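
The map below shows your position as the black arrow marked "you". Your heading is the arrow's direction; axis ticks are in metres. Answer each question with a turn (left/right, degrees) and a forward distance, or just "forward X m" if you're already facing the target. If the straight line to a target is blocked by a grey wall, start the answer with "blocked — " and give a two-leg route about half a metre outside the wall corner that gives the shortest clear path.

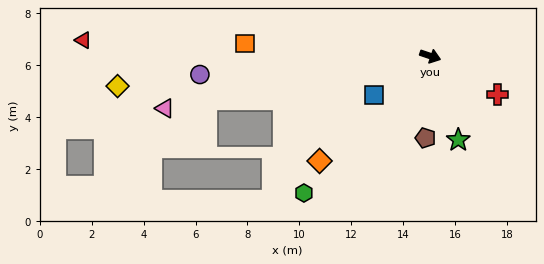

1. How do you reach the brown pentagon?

turn right 75°, forward 3.2 m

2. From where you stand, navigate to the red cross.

turn right 11°, forward 3.0 m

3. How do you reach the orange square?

turn right 165°, forward 7.2 m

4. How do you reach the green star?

turn right 53°, forward 3.4 m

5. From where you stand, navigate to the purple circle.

turn right 157°, forward 8.9 m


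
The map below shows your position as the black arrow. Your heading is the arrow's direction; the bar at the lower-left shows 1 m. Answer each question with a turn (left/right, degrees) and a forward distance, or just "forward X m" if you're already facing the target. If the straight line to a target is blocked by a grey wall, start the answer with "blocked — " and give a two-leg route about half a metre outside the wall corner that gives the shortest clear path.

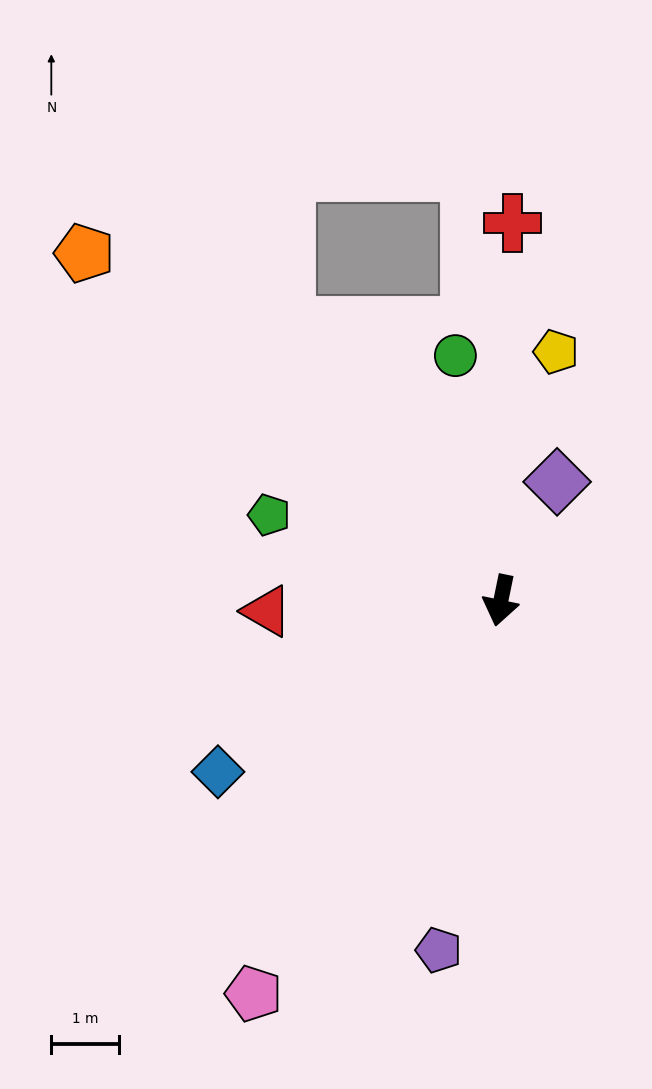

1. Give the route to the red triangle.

turn right 76°, forward 3.5 m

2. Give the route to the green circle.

turn right 158°, forward 3.7 m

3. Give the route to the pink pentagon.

turn right 21°, forward 6.9 m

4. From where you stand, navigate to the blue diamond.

turn right 47°, forward 4.9 m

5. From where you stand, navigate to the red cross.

turn right 170°, forward 5.6 m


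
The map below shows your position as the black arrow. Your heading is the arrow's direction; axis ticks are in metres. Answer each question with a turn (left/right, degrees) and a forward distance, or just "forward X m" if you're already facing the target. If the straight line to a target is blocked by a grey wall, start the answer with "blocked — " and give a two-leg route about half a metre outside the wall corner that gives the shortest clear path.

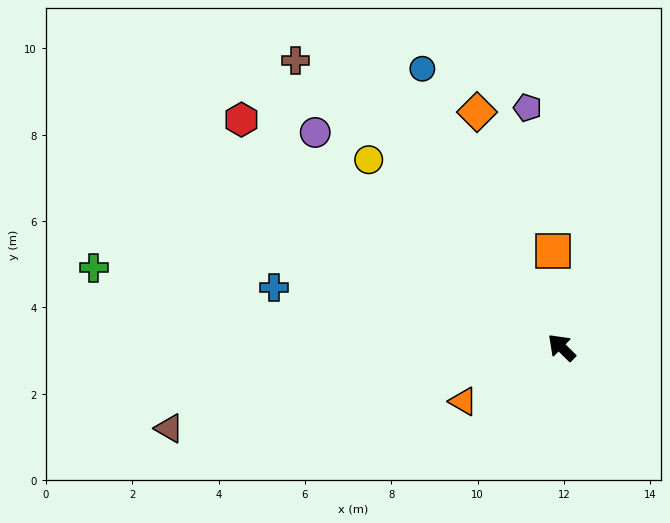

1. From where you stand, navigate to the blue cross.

turn left 33°, forward 6.8 m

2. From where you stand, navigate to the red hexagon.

turn left 9°, forward 9.1 m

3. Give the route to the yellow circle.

forward 6.2 m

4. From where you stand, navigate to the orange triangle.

turn left 73°, forward 2.6 m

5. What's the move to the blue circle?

turn right 19°, forward 7.2 m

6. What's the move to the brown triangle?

turn left 56°, forward 9.3 m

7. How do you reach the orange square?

turn right 41°, forward 2.2 m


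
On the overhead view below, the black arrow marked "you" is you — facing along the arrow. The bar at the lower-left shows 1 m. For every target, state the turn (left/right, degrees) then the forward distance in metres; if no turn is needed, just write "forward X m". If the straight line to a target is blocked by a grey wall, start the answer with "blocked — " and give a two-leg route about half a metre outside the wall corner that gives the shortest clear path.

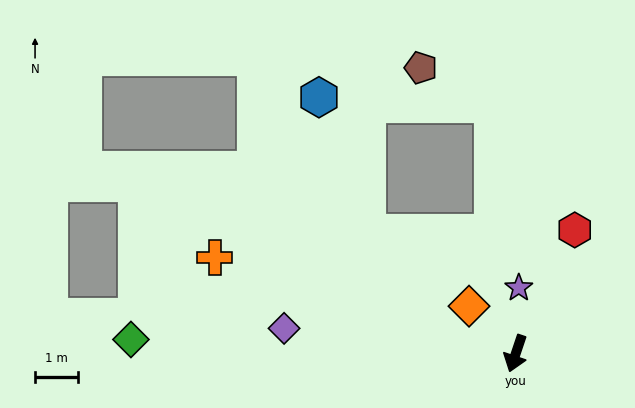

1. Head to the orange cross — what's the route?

turn right 89°, forward 7.4 m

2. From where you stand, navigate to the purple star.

turn right 164°, forward 1.5 m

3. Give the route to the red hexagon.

turn left 173°, forward 3.2 m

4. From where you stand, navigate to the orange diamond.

turn right 117°, forward 1.6 m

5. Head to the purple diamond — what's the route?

turn right 78°, forward 5.5 m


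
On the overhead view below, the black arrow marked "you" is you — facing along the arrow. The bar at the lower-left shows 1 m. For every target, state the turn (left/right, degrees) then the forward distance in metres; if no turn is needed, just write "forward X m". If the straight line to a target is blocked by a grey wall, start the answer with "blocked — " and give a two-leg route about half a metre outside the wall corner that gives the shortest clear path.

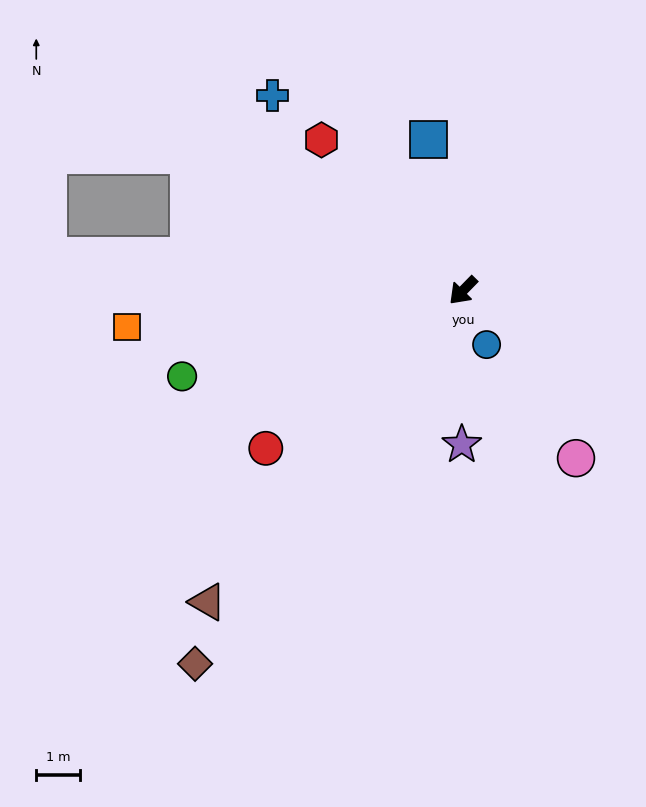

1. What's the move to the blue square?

turn right 123°, forward 3.6 m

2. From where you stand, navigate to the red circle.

turn right 7°, forward 5.8 m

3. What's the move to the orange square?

turn right 39°, forward 7.8 m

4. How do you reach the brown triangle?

turn left 5°, forward 9.3 m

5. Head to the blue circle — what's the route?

turn left 68°, forward 1.4 m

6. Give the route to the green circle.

turn right 29°, forward 6.8 m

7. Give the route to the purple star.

turn left 44°, forward 3.5 m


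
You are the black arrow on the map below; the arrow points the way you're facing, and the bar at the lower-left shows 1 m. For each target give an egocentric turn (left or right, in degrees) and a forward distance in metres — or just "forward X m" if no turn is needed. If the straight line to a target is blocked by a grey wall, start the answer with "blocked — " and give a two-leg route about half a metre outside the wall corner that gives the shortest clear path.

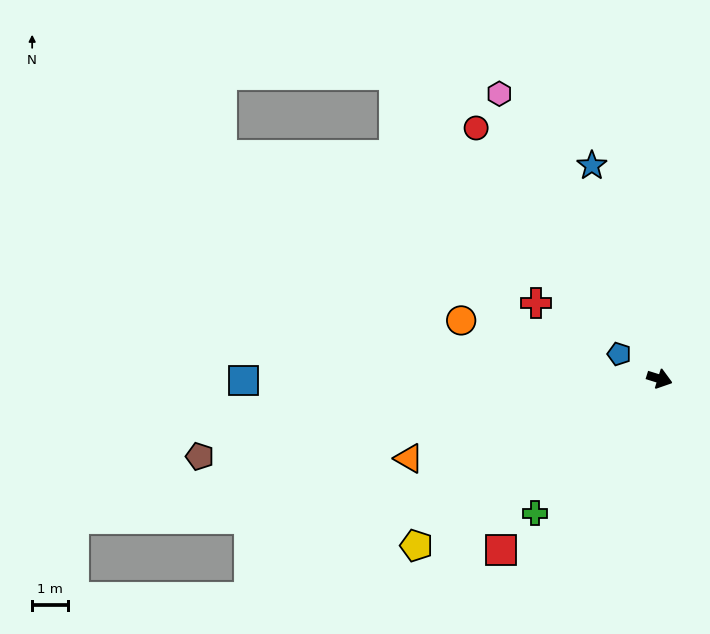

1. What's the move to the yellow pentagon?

turn right 128°, forward 8.2 m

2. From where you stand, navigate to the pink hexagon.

turn left 137°, forward 9.2 m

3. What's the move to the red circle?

turn left 143°, forward 8.7 m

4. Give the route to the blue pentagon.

turn left 166°, forward 1.3 m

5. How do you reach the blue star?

turn left 125°, forward 6.3 m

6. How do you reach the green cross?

turn right 116°, forward 5.1 m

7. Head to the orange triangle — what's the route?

turn right 145°, forward 7.4 m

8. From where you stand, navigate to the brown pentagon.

turn right 153°, forward 13.1 m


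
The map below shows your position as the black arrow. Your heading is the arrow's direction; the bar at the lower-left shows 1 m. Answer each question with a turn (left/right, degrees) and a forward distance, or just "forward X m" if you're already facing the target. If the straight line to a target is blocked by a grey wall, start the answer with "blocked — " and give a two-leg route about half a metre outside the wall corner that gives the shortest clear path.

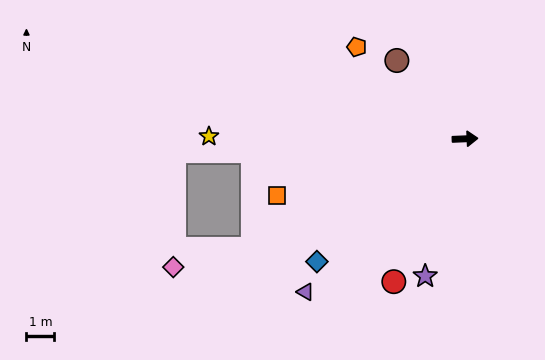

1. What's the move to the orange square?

turn right 166°, forward 7.1 m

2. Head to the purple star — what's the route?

turn right 109°, forward 5.1 m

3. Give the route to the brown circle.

turn left 129°, forward 3.7 m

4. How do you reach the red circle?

turn right 119°, forward 5.7 m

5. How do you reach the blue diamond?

turn right 143°, forward 6.9 m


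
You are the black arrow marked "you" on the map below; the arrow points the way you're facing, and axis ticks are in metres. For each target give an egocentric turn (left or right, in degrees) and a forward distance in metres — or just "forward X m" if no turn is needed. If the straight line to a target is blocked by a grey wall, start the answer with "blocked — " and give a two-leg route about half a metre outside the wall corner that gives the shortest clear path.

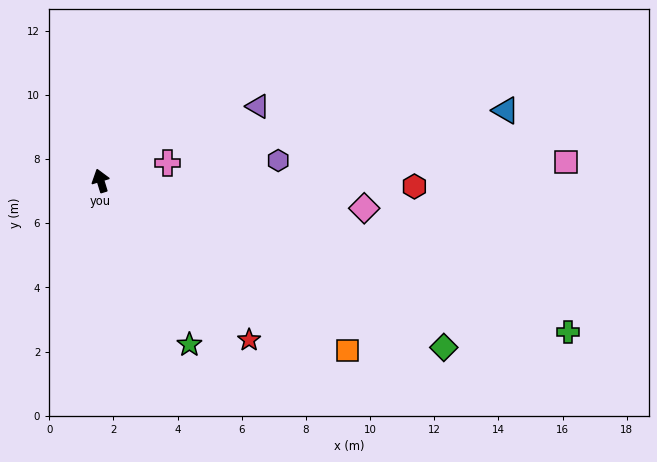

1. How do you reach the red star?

turn right 154°, forward 6.8 m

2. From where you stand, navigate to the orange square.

turn right 142°, forward 9.3 m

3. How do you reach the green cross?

turn right 125°, forward 15.3 m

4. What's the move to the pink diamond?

turn right 113°, forward 8.3 m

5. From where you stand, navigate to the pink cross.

turn right 92°, forward 2.2 m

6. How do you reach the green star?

turn right 169°, forward 5.8 m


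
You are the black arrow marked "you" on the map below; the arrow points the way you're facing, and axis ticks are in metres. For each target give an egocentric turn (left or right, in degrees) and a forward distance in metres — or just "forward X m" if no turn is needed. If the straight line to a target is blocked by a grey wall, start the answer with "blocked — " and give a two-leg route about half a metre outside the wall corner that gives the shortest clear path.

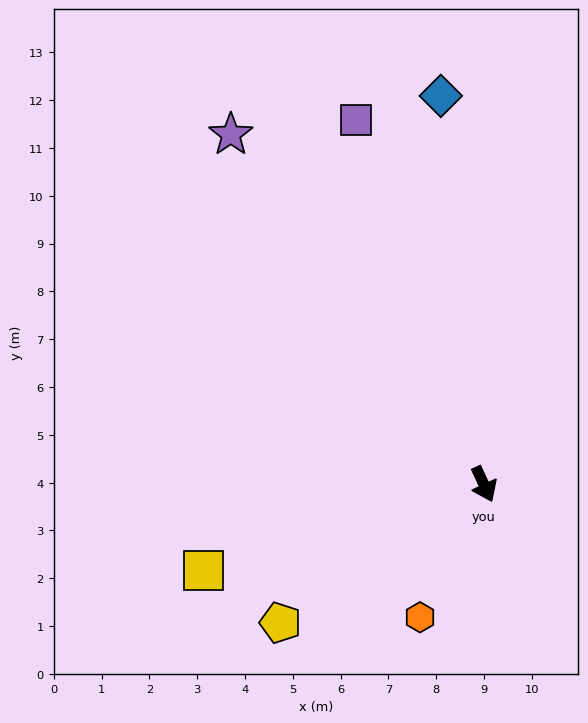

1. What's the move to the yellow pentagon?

turn right 81°, forward 5.1 m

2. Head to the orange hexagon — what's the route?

turn right 51°, forward 3.1 m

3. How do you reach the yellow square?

turn right 98°, forward 6.1 m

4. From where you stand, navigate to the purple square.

turn left 174°, forward 8.1 m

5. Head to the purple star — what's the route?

turn right 169°, forward 9.0 m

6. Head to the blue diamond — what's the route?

turn left 161°, forward 8.2 m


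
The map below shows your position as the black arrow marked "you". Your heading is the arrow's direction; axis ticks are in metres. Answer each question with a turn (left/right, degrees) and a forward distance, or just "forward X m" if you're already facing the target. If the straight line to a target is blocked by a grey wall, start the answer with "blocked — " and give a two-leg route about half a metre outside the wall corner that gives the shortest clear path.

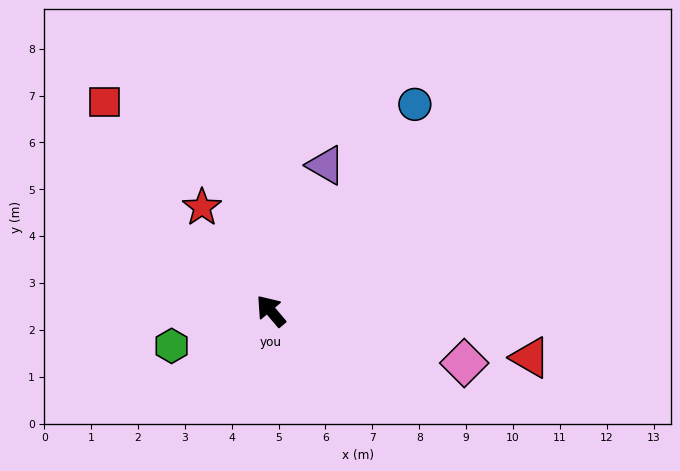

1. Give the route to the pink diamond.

turn right 145°, forward 4.3 m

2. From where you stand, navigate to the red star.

turn right 7°, forward 2.7 m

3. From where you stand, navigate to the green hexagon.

turn left 69°, forward 2.2 m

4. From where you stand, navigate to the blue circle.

turn right 75°, forward 5.4 m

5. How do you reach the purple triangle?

turn right 61°, forward 3.3 m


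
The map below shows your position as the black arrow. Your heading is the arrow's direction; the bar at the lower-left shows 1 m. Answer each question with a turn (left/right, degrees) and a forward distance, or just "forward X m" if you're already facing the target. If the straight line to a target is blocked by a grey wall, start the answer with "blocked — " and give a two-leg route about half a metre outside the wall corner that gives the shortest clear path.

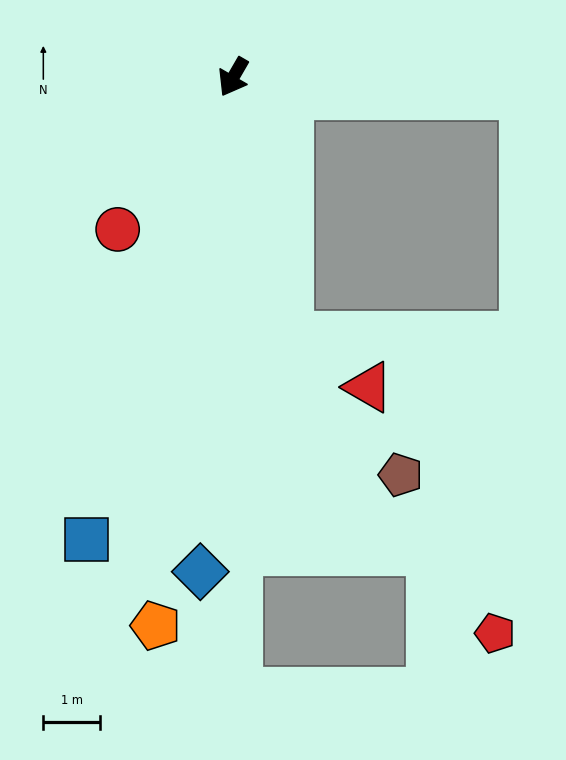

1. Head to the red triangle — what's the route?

blocked — turn left 42°, forward 4.7 m, then turn left 45°, forward 1.7 m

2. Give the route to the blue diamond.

turn left 26°, forward 8.7 m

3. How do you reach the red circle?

turn right 7°, forward 3.4 m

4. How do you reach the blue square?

turn left 12°, forward 8.5 m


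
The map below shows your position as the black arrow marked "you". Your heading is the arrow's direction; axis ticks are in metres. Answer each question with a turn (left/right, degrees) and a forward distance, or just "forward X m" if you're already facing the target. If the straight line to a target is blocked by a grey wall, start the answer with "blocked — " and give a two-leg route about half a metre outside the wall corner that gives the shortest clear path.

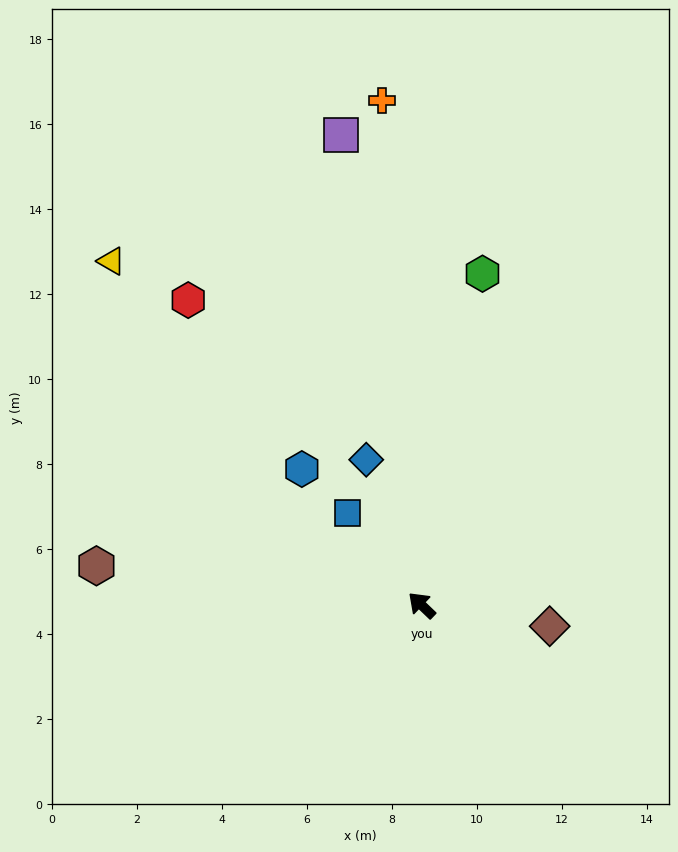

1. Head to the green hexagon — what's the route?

turn right 57°, forward 7.9 m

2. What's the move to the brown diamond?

turn right 146°, forward 3.1 m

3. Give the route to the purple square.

turn right 36°, forward 11.2 m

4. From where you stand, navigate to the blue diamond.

turn right 25°, forward 3.7 m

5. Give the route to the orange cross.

turn right 42°, forward 11.9 m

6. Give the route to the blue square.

turn right 8°, forward 2.8 m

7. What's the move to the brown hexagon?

turn left 37°, forward 7.7 m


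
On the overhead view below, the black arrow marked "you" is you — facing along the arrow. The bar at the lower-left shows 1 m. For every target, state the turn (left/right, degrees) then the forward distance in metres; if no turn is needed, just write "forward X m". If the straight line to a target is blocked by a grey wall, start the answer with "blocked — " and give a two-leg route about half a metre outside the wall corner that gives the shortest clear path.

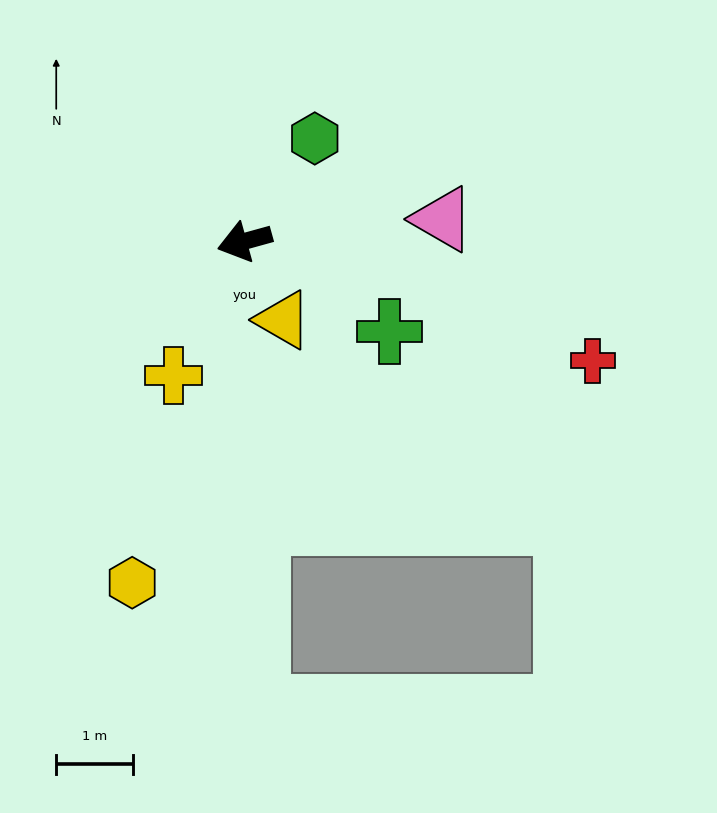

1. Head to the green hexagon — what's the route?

turn right 140°, forward 1.6 m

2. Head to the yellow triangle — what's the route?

turn left 101°, forward 1.1 m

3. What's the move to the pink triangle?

turn left 171°, forward 2.6 m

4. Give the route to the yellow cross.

turn left 47°, forward 2.0 m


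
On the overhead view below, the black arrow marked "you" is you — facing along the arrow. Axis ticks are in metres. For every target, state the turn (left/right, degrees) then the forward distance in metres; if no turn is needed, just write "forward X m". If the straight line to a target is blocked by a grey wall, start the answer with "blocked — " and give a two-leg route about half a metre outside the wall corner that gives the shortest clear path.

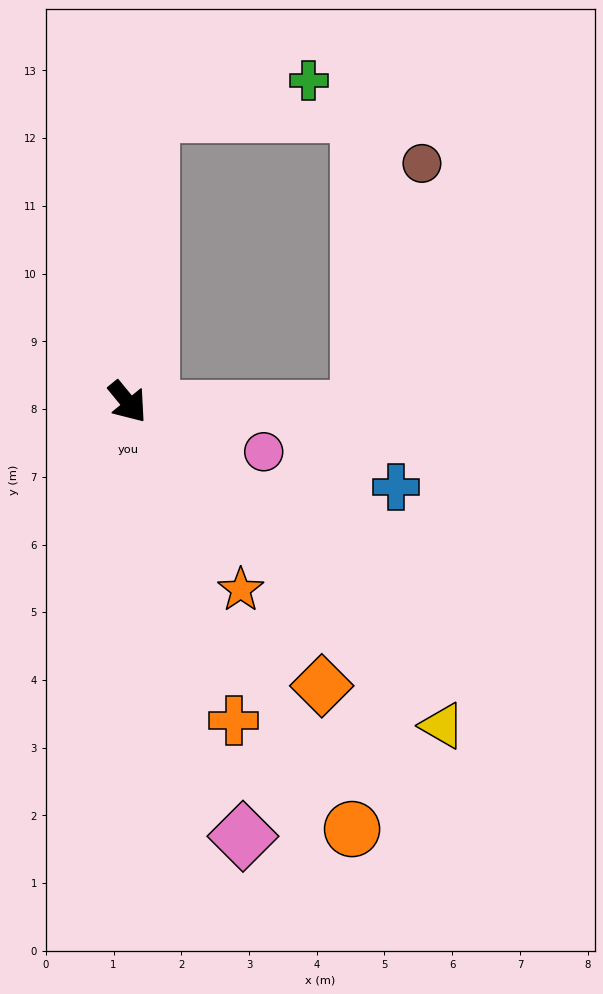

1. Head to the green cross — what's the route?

blocked — turn left 136°, forward 4.3 m, then turn right 74°, forward 2.4 m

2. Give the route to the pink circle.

turn left 31°, forward 2.1 m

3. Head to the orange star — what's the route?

turn right 8°, forward 3.2 m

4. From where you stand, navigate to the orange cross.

turn right 21°, forward 5.0 m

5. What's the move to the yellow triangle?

turn left 5°, forward 6.7 m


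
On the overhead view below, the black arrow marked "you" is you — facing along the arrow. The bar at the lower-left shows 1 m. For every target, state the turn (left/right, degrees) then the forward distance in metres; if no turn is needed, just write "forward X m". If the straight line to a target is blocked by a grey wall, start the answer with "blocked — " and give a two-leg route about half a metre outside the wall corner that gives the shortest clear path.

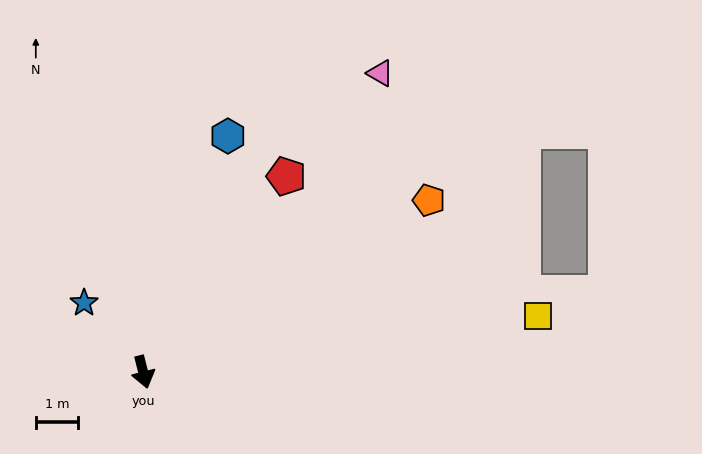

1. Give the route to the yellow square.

turn left 84°, forward 9.4 m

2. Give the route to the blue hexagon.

turn left 146°, forward 5.9 m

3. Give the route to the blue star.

turn right 154°, forward 2.1 m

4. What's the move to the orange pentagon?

turn left 107°, forward 7.8 m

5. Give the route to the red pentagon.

turn left 130°, forward 5.7 m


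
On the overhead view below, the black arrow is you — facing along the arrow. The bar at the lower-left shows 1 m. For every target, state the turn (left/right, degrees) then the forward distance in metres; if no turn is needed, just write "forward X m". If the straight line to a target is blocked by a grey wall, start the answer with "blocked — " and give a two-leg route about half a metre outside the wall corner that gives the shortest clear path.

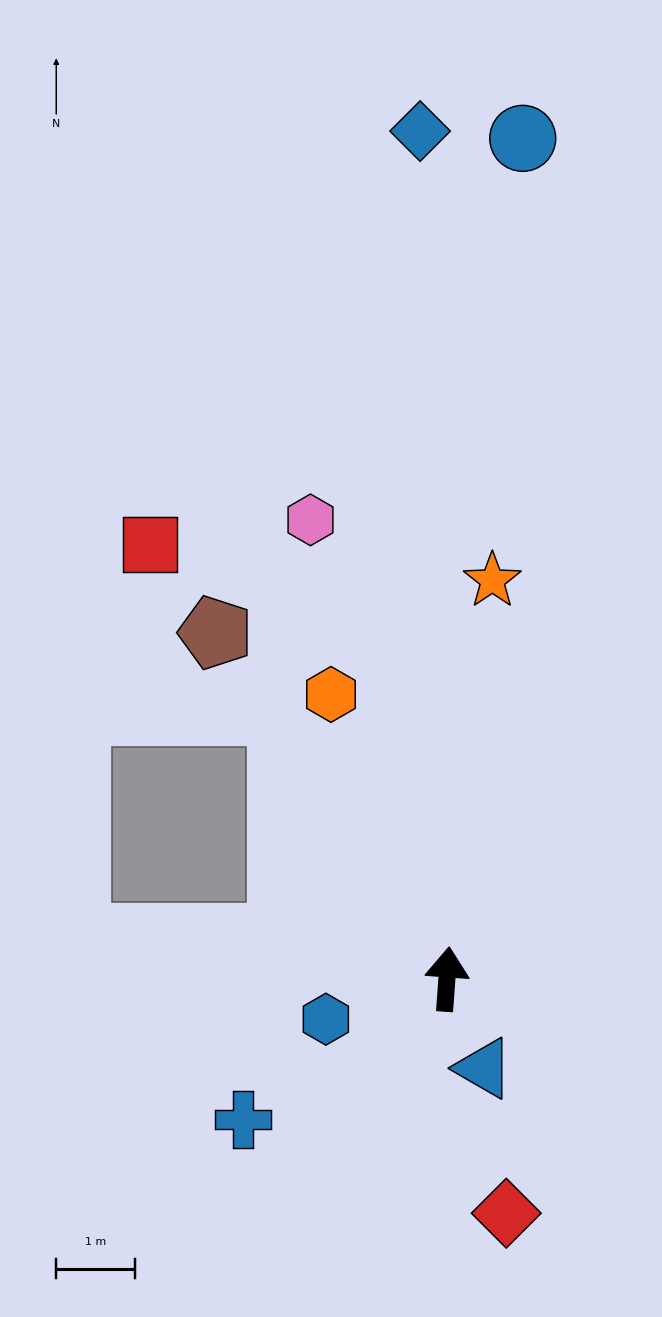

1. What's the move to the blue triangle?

turn right 153°, forward 1.2 m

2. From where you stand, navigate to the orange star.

turn right 2°, forward 5.1 m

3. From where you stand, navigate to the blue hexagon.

turn left 113°, forward 1.6 m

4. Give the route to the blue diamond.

turn left 6°, forward 10.7 m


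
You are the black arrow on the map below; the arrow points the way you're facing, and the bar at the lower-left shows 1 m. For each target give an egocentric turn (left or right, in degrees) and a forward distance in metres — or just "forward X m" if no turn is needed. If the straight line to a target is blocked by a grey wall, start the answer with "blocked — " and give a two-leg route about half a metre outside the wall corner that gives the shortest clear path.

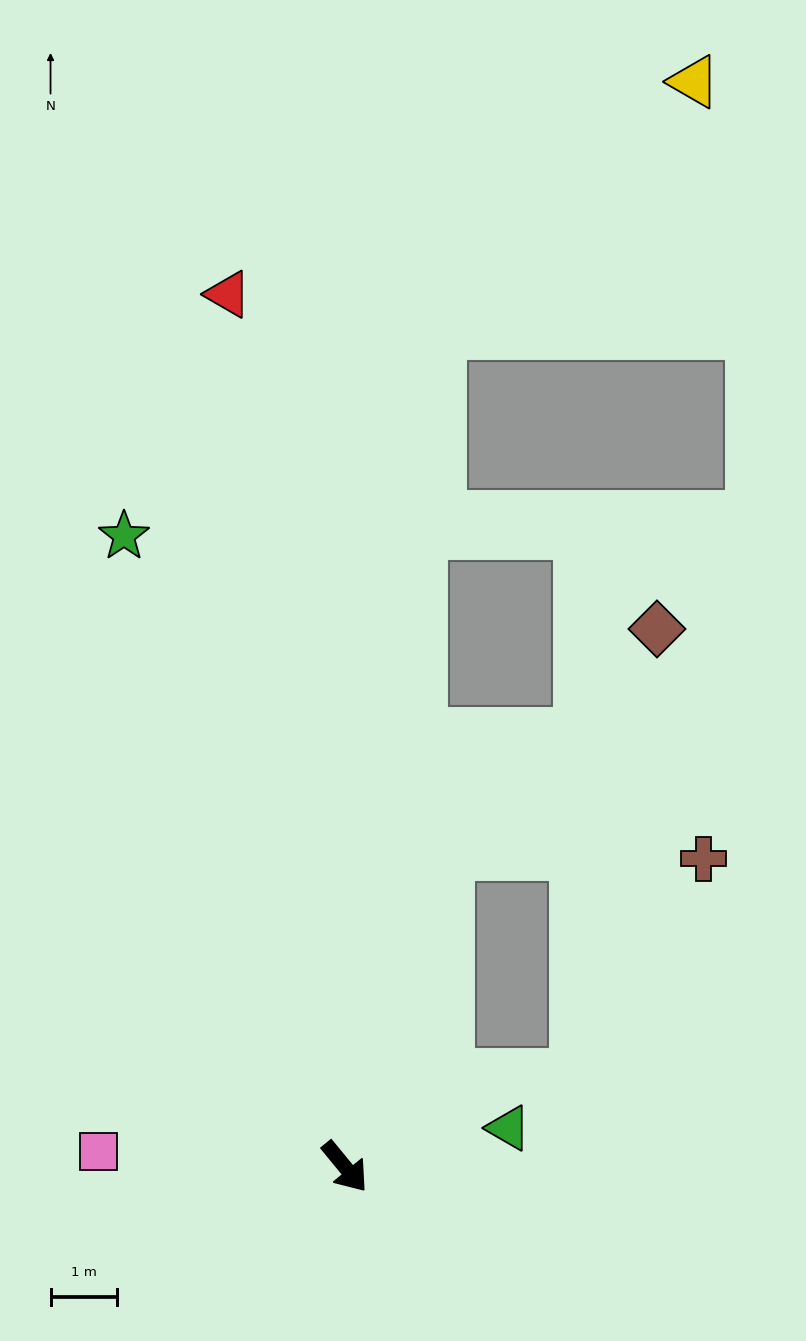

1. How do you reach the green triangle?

turn left 64°, forward 2.5 m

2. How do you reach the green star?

turn left 160°, forward 10.1 m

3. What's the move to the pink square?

turn right 133°, forward 3.7 m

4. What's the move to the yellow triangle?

blocked — turn left 134°, forward 12.7 m, then turn right 39°, forward 5.4 m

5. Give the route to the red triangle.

turn left 148°, forward 13.3 m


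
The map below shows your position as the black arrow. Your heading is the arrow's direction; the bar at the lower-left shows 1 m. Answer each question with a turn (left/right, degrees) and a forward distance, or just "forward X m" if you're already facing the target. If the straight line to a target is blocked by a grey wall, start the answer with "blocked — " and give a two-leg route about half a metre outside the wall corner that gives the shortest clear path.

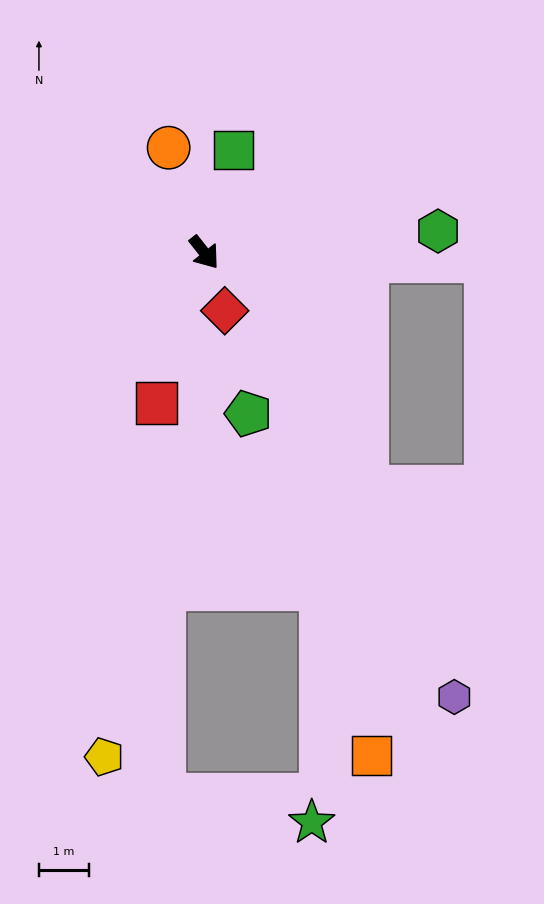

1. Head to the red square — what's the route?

turn right 56°, forward 3.2 m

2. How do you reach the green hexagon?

turn left 57°, forward 4.7 m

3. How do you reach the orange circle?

turn left 160°, forward 2.2 m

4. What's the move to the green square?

turn left 126°, forward 2.1 m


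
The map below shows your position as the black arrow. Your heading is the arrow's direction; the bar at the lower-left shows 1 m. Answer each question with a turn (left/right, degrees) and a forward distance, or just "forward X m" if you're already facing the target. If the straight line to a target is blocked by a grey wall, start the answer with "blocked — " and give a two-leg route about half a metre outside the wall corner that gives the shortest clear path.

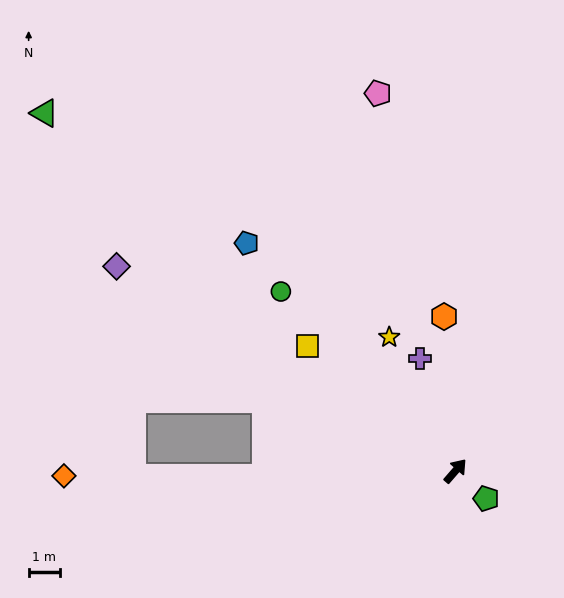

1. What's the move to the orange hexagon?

turn left 45°, forward 5.0 m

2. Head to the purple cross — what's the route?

turn left 59°, forward 3.8 m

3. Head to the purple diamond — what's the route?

turn left 100°, forward 12.7 m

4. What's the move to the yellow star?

turn left 67°, forward 4.8 m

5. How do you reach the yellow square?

turn left 91°, forward 6.2 m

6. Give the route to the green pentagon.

turn right 91°, forward 1.3 m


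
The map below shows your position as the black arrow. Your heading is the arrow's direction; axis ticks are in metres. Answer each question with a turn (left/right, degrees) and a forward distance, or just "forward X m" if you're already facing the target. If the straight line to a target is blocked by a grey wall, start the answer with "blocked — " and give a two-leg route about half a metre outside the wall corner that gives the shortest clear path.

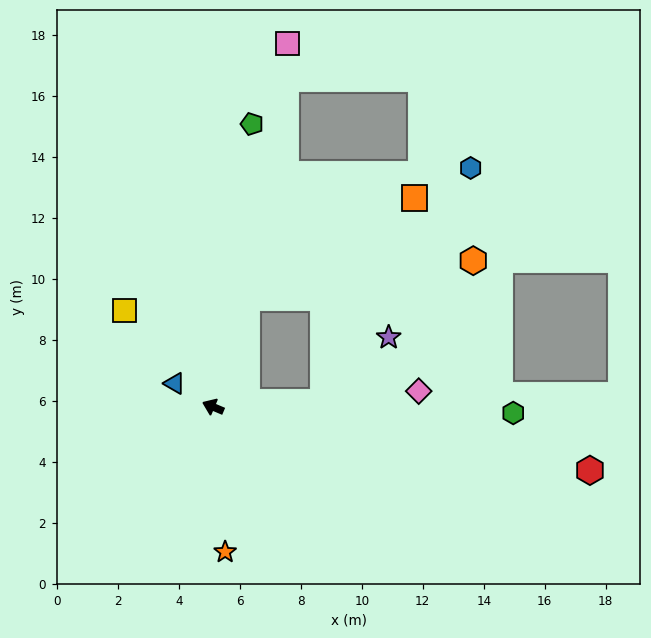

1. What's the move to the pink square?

turn right 79°, forward 12.2 m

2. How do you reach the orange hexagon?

blocked — turn right 85°, forward 3.7 m, then turn right 63°, forward 7.5 m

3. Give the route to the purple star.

blocked — turn right 154°, forward 3.6 m, then turn left 41°, forward 3.0 m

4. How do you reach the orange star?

turn left 118°, forward 4.8 m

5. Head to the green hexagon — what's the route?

turn right 158°, forward 9.8 m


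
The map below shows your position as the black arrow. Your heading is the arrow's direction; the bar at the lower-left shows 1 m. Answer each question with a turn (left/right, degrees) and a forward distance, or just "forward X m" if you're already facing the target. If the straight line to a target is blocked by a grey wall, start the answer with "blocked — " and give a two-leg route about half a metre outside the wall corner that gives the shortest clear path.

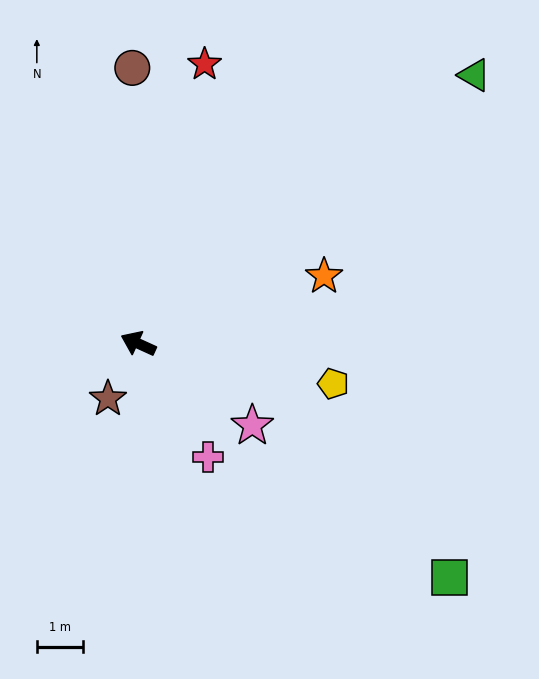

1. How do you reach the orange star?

turn right 136°, forward 4.3 m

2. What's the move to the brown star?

turn left 86°, forward 1.4 m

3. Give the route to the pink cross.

turn left 146°, forward 2.9 m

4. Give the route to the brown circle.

turn right 64°, forward 6.0 m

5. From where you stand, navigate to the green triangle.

turn right 117°, forward 9.4 m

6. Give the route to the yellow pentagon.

turn right 167°, forward 4.3 m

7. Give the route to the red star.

turn right 79°, forward 6.2 m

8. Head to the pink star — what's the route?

turn left 169°, forward 3.1 m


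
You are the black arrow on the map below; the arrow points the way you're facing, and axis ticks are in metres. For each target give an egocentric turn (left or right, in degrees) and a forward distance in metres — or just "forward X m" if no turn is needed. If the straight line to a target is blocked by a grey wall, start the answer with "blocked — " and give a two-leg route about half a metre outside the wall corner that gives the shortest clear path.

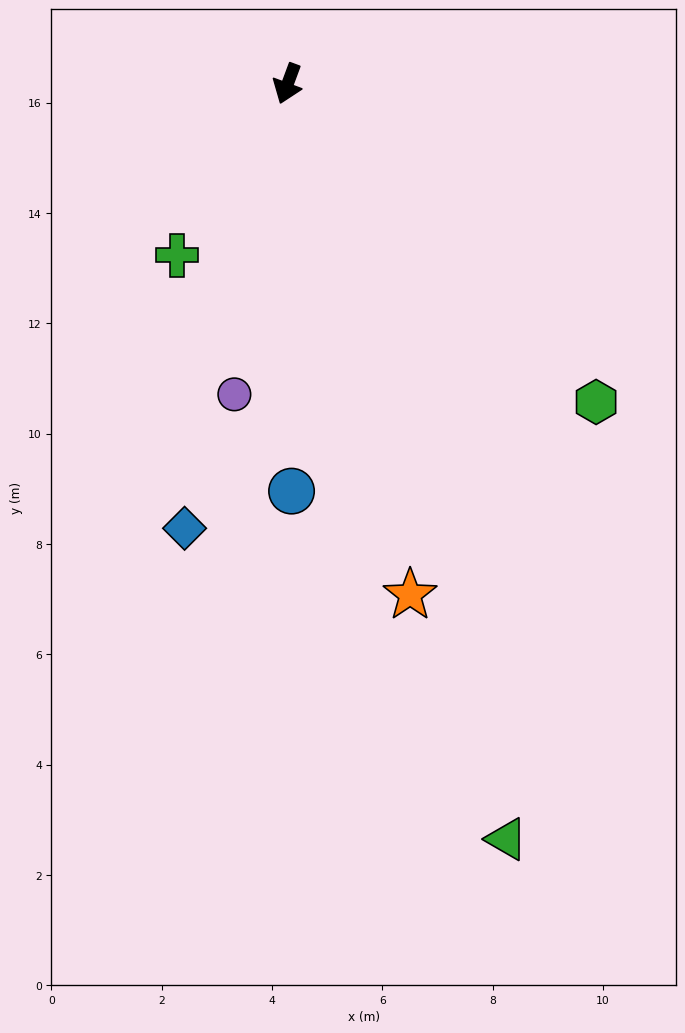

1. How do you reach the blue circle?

turn left 21°, forward 7.4 m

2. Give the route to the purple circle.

turn left 11°, forward 5.7 m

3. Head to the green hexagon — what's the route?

turn left 64°, forward 8.0 m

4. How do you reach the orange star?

turn left 34°, forward 9.5 m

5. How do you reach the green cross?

turn right 13°, forward 3.7 m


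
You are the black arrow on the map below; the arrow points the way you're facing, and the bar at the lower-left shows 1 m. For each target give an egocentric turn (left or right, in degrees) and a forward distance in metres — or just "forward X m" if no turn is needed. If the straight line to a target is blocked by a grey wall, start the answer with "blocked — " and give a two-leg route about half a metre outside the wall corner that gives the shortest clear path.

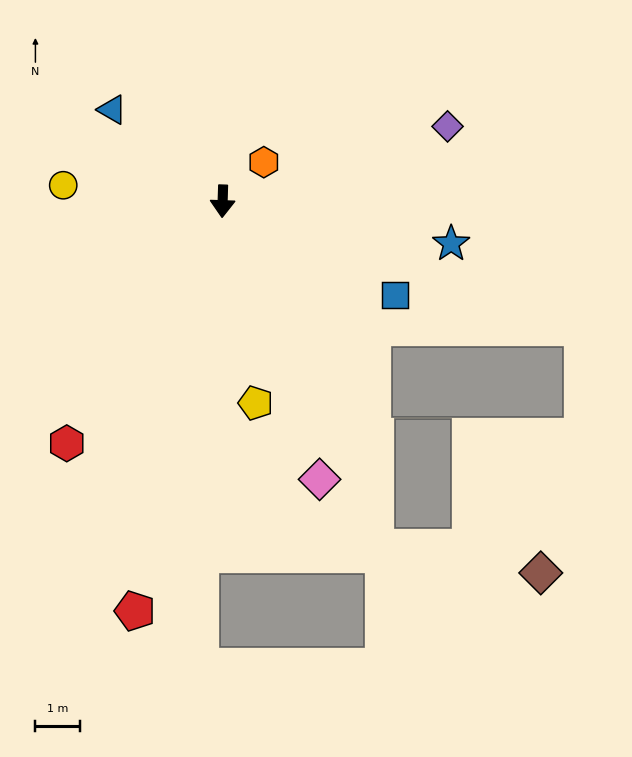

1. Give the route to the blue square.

turn left 63°, forward 4.4 m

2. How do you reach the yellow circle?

turn right 94°, forward 3.6 m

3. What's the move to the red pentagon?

turn right 10°, forward 9.5 m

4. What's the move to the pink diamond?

turn left 21°, forward 6.7 m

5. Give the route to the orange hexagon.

turn left 135°, forward 1.3 m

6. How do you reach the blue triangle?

turn right 128°, forward 3.2 m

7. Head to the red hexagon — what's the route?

turn right 31°, forward 6.5 m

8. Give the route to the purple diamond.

turn left 110°, forward 5.4 m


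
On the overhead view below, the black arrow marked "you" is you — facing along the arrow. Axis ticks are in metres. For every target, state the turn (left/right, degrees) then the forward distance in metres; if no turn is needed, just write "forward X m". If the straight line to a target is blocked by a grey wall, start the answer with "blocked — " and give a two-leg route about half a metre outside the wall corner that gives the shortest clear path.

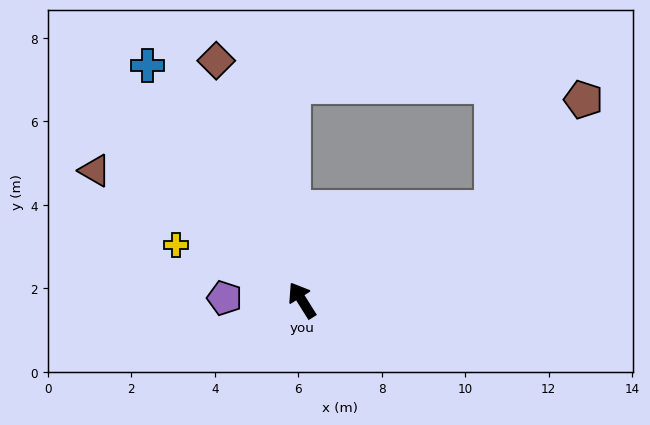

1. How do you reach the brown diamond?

turn right 12°, forward 6.1 m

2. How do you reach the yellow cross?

turn left 34°, forward 3.3 m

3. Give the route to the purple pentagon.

turn left 56°, forward 1.9 m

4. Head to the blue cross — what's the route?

forward 6.7 m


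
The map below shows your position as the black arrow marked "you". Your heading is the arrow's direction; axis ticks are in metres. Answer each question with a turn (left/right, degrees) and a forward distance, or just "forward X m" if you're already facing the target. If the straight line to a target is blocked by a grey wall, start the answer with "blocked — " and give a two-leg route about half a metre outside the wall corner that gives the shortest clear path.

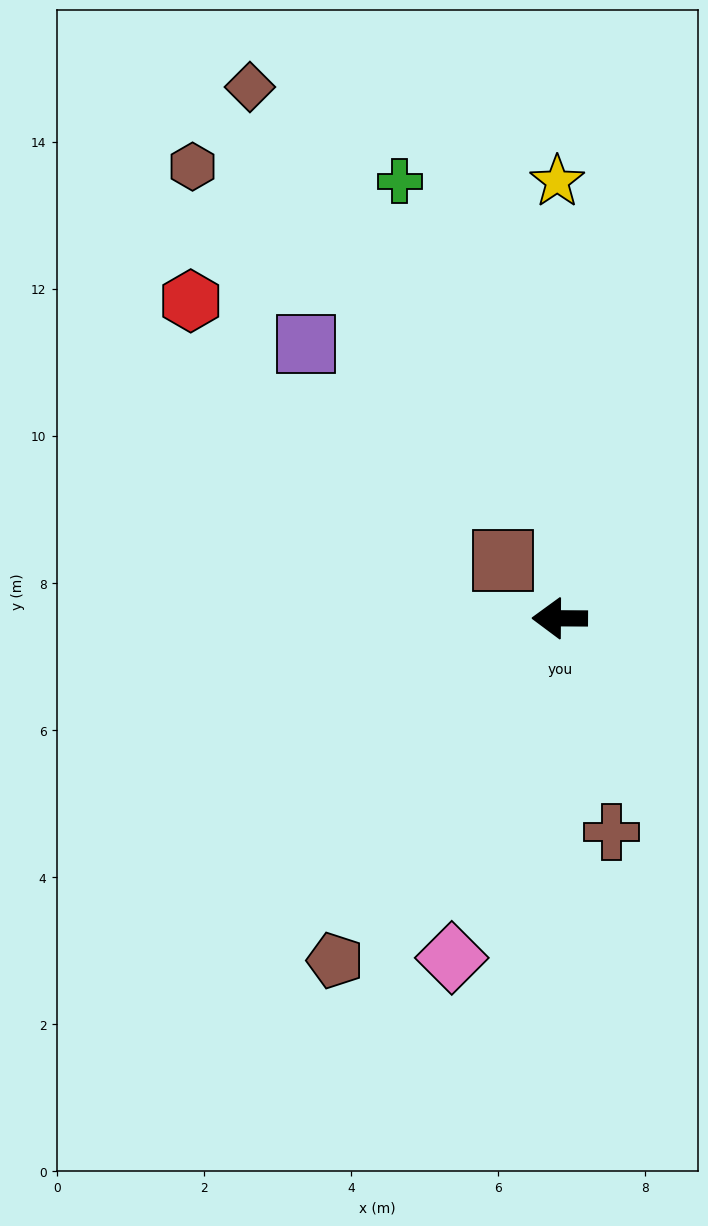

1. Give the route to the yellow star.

turn right 89°, forward 5.9 m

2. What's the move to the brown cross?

turn left 104°, forward 3.0 m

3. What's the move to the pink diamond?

turn left 73°, forward 4.8 m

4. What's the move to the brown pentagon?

turn left 57°, forward 5.6 m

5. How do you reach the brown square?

turn right 45°, forward 1.1 m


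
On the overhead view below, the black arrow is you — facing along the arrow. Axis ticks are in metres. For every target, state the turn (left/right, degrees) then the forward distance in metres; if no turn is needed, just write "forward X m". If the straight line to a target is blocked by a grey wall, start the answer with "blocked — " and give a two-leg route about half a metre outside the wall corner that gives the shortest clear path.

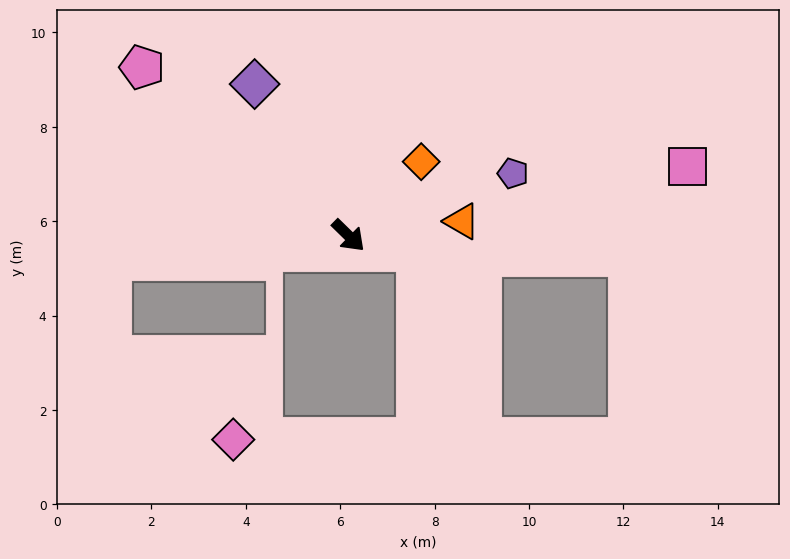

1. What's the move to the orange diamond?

turn left 90°, forward 2.2 m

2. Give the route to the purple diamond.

turn left 166°, forward 3.8 m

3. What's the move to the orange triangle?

turn left 52°, forward 2.4 m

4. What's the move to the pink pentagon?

turn right 175°, forward 5.6 m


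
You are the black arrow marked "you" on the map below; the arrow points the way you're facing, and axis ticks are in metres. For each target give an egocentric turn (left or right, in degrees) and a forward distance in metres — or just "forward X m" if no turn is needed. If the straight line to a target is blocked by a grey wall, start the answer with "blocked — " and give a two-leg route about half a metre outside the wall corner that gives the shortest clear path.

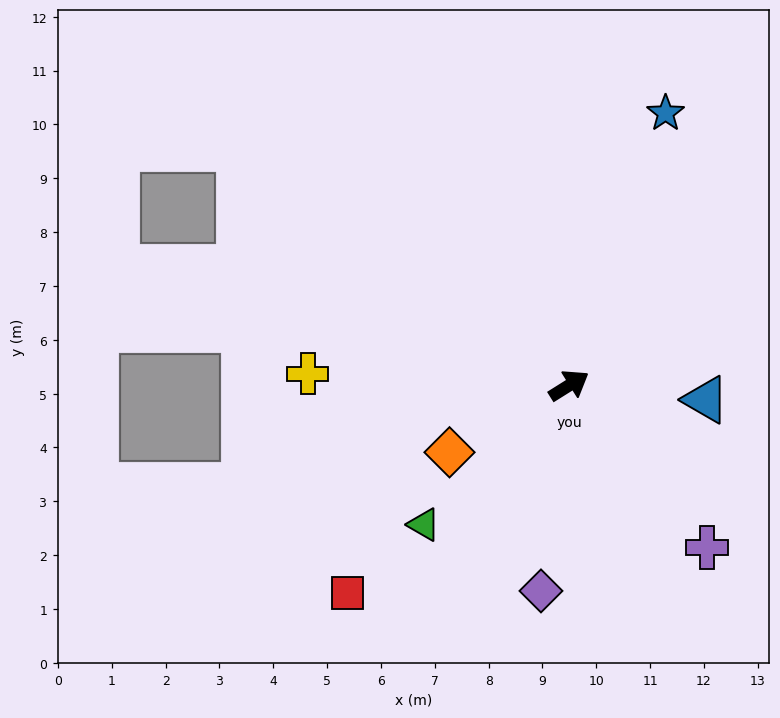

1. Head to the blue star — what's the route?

turn left 38°, forward 5.4 m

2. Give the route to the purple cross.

turn right 82°, forward 4.0 m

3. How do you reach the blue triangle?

turn right 38°, forward 2.6 m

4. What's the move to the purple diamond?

turn right 130°, forward 3.9 m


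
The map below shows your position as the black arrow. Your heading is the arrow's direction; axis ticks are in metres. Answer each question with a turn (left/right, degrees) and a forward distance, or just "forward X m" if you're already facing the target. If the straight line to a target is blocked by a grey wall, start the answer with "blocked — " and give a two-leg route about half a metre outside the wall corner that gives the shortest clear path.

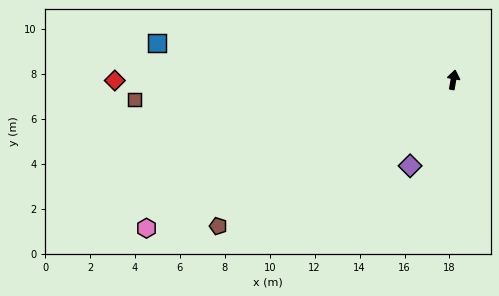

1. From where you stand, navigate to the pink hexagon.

turn left 126°, forward 15.2 m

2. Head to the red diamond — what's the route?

turn left 100°, forward 15.1 m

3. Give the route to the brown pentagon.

turn left 132°, forward 12.3 m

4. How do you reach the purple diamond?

turn left 163°, forward 4.3 m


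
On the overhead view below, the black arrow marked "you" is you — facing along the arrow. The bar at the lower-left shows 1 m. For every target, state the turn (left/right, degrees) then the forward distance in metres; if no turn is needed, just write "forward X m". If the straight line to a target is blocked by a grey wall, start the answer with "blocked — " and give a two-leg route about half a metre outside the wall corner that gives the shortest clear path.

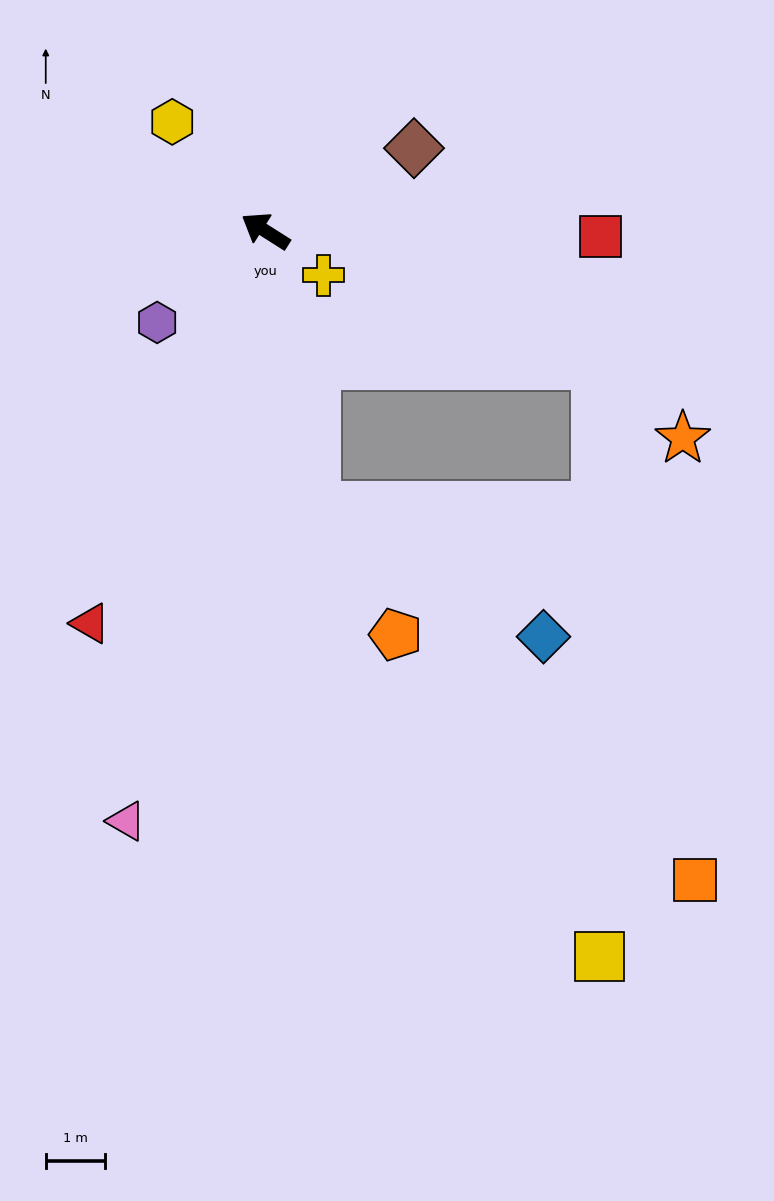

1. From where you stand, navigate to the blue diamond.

blocked — turn left 133°, forward 4.7 m, then turn left 50°, forward 4.4 m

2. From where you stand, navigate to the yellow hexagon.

turn right 17°, forward 2.4 m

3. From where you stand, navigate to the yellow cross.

turn left 175°, forward 1.2 m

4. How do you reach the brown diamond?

turn right 118°, forward 2.9 m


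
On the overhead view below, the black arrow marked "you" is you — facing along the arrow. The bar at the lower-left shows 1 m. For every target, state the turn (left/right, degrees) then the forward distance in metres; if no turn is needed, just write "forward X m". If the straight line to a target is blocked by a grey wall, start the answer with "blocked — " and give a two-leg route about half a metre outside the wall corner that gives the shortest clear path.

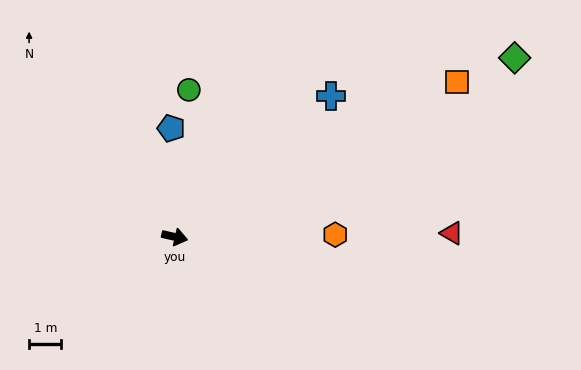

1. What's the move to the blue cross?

turn left 55°, forward 6.5 m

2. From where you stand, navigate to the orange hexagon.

turn left 14°, forward 5.0 m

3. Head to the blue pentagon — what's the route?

turn left 105°, forward 3.4 m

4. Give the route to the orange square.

turn left 42°, forward 10.0 m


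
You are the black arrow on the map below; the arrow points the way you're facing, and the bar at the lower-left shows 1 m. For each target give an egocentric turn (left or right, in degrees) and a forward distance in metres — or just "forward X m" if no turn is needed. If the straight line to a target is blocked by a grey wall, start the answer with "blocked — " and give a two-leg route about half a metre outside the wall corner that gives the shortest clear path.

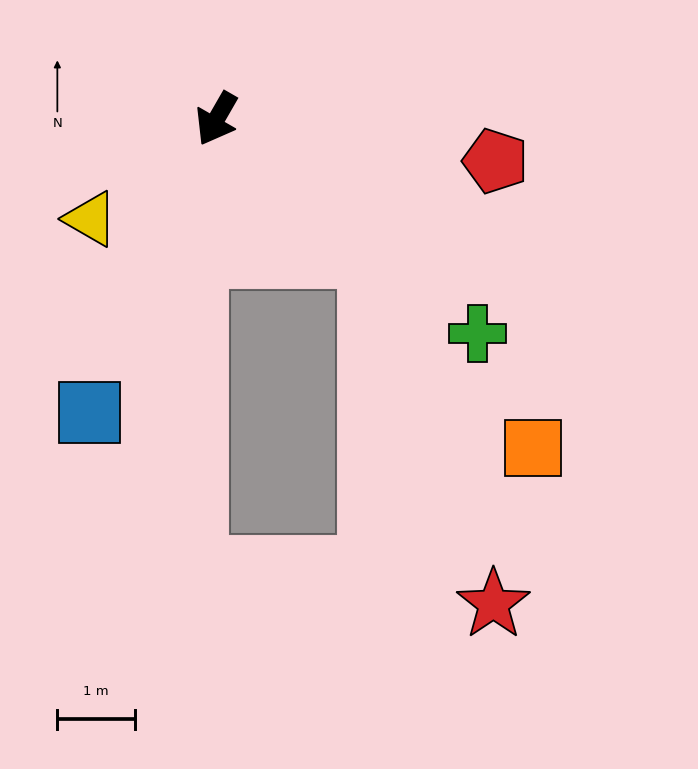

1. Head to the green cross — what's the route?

turn left 81°, forward 4.3 m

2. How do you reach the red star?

blocked — turn left 79°, forward 2.6 m, then turn right 30°, forward 4.8 m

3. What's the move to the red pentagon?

turn left 111°, forward 3.6 m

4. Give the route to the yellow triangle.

turn right 22°, forward 2.1 m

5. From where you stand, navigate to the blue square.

turn left 7°, forward 4.1 m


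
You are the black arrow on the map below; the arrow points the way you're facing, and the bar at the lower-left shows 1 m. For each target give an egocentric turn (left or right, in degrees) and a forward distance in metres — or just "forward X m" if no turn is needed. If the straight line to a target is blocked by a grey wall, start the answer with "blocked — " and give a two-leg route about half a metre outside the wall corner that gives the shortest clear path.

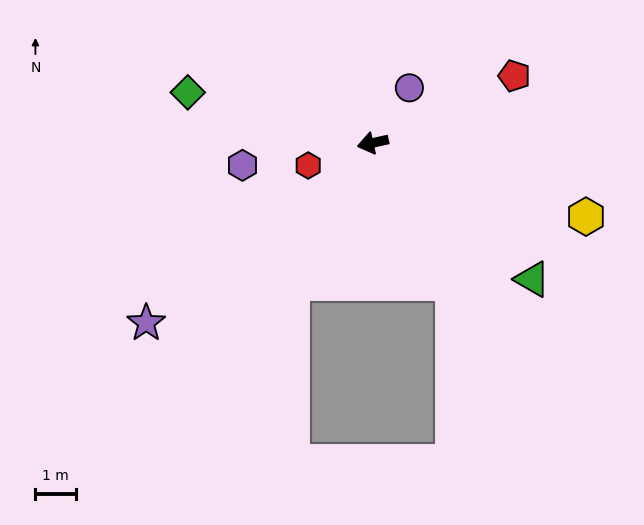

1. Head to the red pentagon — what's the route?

turn right 167°, forward 3.9 m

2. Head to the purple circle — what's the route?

turn right 136°, forward 1.6 m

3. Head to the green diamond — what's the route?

turn right 28°, forward 4.7 m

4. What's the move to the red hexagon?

turn left 7°, forward 1.7 m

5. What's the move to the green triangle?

turn left 127°, forward 5.2 m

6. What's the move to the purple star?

turn left 26°, forward 7.1 m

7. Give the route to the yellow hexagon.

turn left 148°, forward 5.6 m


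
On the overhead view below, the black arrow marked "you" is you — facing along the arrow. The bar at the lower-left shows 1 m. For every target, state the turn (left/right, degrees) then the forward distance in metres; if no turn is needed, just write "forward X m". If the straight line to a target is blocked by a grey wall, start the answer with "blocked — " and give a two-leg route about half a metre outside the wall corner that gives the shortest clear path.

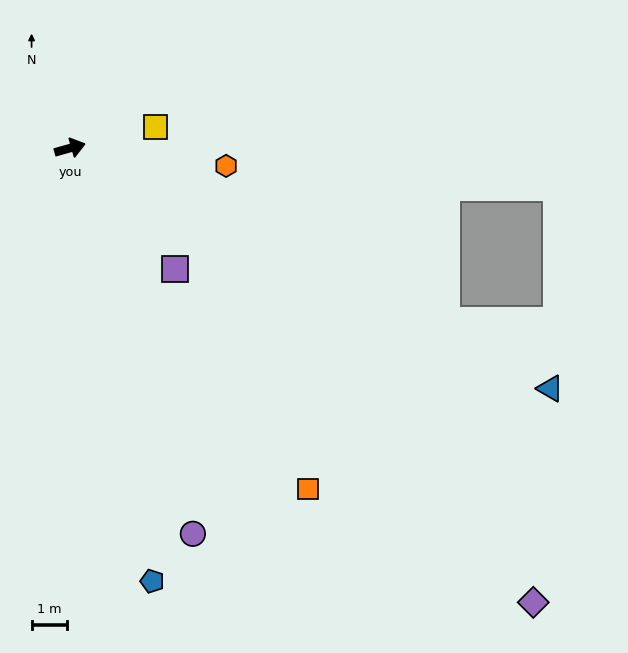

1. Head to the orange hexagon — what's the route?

turn right 22°, forward 4.4 m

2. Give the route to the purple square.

turn right 65°, forward 4.5 m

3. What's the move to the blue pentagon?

turn right 95°, forward 12.4 m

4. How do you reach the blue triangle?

turn right 42°, forward 15.1 m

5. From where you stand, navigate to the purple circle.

turn right 88°, forward 11.4 m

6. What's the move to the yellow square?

forward 2.5 m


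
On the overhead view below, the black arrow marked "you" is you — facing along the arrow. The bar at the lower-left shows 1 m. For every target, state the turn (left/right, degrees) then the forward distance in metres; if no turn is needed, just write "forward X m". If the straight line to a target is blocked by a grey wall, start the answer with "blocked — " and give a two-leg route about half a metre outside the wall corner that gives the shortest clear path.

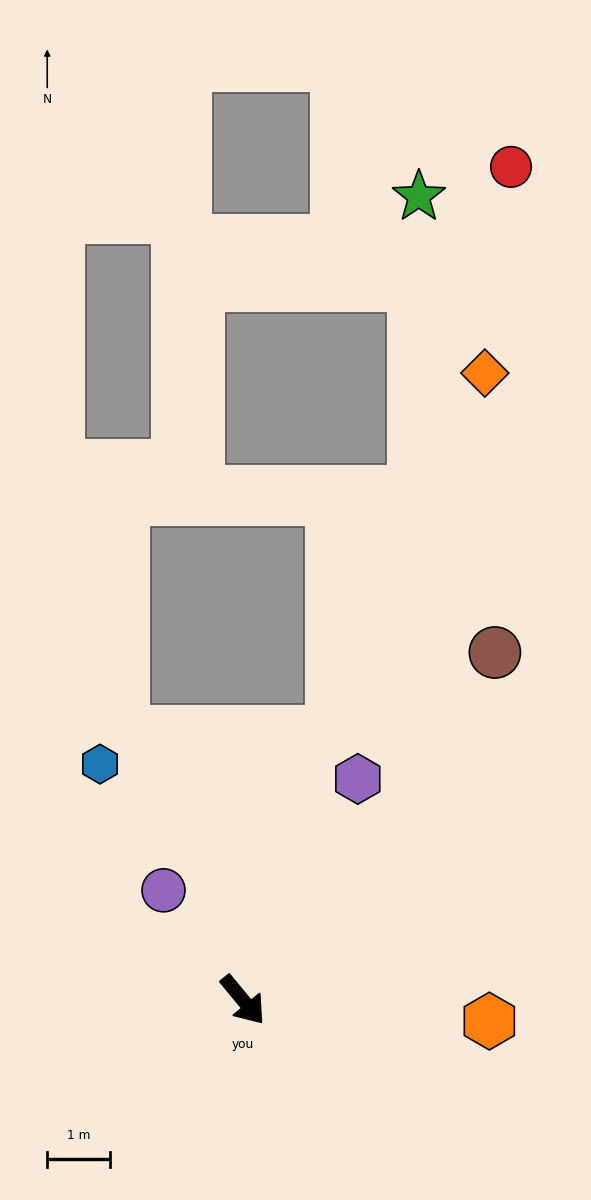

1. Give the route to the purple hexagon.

turn left 113°, forward 4.0 m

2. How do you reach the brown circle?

turn left 104°, forward 6.9 m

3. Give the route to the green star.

blocked — turn left 122°, forward 8.6 m, then turn left 17°, forward 4.7 m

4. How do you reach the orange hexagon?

turn left 45°, forward 4.0 m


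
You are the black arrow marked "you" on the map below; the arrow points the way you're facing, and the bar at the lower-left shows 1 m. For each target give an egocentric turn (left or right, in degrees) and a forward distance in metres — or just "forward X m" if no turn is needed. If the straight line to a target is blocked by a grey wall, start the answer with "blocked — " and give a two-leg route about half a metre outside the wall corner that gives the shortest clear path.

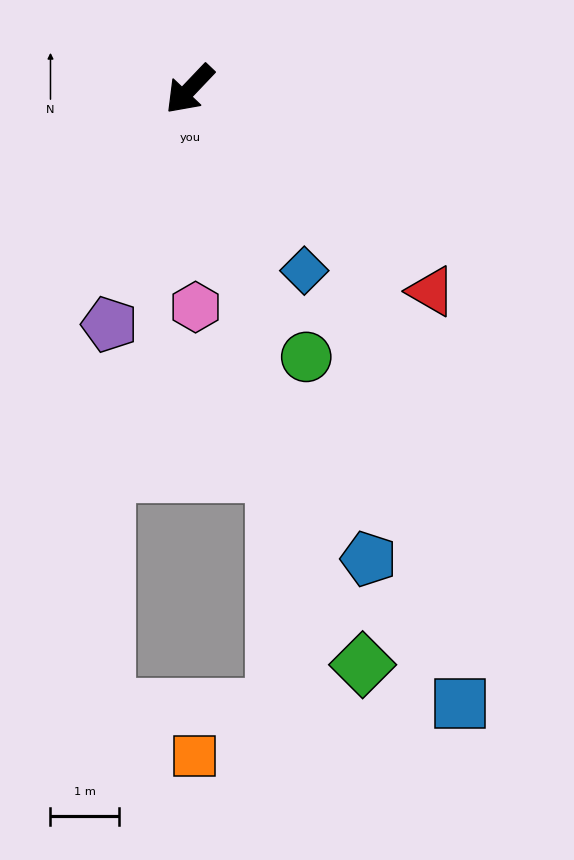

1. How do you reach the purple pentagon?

turn left 25°, forward 3.6 m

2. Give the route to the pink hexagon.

turn left 45°, forward 3.2 m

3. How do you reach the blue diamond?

turn left 76°, forward 3.1 m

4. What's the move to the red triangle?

turn left 94°, forward 4.6 m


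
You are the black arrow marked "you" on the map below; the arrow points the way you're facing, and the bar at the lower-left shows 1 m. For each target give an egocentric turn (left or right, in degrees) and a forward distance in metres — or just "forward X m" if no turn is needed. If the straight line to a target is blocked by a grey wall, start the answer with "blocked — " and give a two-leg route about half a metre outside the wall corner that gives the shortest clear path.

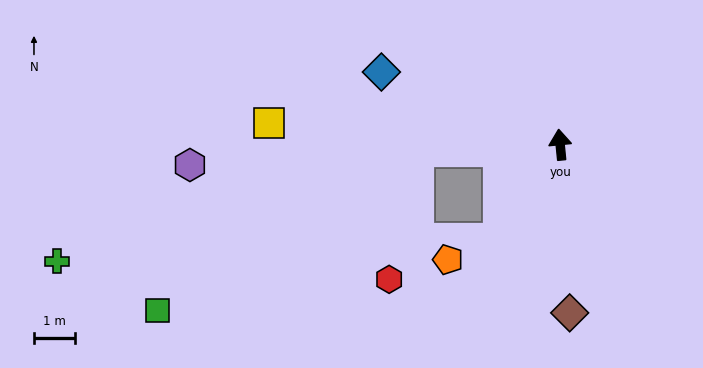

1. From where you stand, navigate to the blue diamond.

turn left 62°, forward 4.7 m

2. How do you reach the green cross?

blocked — turn left 86°, forward 3.5 m, then turn left 16°, forward 9.2 m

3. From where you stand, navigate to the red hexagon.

blocked — turn left 86°, forward 3.5 m, then turn left 76°, forward 3.2 m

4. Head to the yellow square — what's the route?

turn left 80°, forward 7.2 m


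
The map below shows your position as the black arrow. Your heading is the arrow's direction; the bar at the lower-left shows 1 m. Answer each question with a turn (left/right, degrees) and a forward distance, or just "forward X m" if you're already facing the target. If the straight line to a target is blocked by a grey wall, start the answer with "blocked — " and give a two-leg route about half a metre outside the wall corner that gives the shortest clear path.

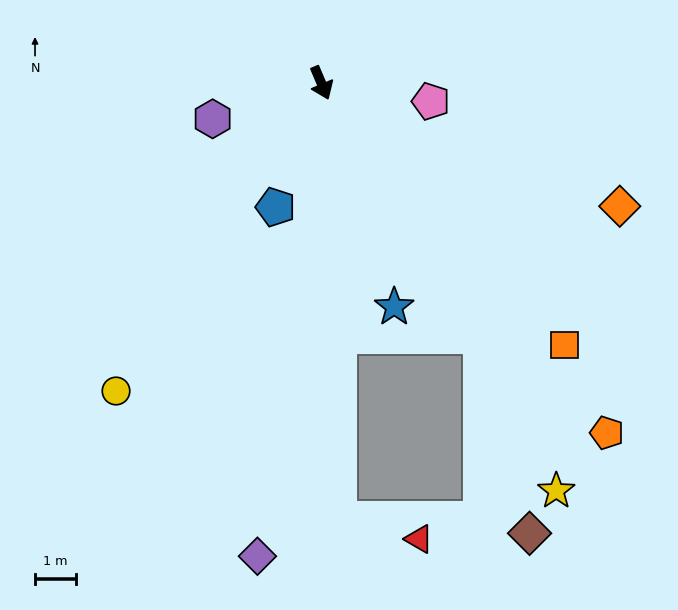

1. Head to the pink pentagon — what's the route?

turn left 57°, forward 2.7 m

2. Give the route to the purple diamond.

turn right 31°, forward 11.5 m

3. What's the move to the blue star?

turn right 5°, forward 5.7 m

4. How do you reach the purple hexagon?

turn right 95°, forward 2.8 m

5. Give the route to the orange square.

turn left 20°, forward 8.6 m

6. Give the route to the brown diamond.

blocked — turn left 9°, forward 7.2 m, then turn right 18°, forward 4.9 m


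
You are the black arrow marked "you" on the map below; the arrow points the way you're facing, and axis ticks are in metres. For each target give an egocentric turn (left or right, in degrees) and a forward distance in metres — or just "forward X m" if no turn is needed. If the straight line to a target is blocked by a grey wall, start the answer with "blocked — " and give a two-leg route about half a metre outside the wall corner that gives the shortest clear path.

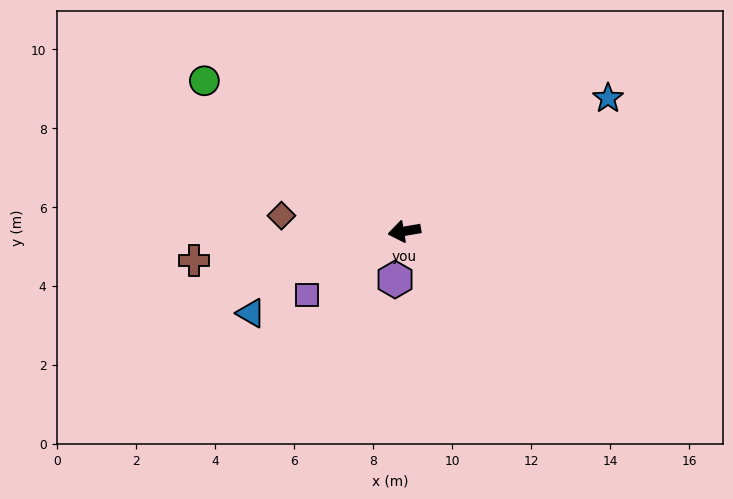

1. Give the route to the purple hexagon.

turn left 69°, forward 1.2 m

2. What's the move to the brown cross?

forward 5.4 m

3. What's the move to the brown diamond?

turn right 17°, forward 3.1 m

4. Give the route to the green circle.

turn right 47°, forward 6.3 m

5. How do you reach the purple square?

turn left 24°, forward 2.9 m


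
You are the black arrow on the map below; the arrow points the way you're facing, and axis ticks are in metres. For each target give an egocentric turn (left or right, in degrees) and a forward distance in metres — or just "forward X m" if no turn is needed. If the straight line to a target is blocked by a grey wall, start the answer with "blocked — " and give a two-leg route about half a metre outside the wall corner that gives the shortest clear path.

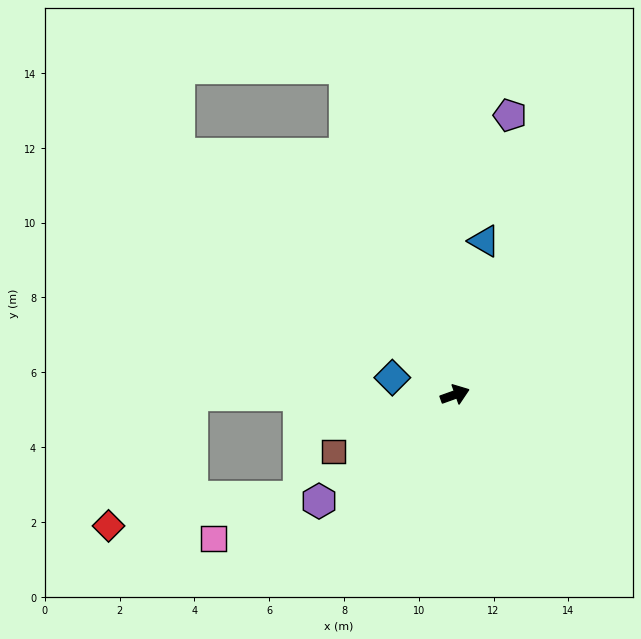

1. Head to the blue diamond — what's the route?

turn left 145°, forward 1.7 m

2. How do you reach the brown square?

turn right 175°, forward 3.6 m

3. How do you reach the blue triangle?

turn left 59°, forward 4.2 m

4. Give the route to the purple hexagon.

turn right 162°, forward 4.6 m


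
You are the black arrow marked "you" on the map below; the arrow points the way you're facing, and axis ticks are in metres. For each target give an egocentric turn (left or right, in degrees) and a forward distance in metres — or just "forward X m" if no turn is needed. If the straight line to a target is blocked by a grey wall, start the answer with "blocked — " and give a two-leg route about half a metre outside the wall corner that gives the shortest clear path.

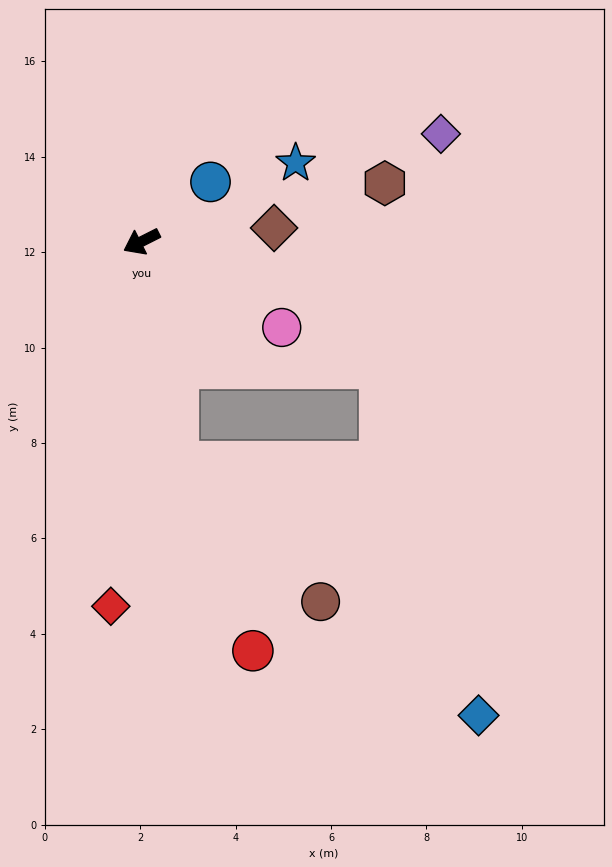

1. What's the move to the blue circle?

turn right 166°, forward 1.9 m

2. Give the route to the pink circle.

turn left 122°, forward 3.4 m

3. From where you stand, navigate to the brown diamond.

turn left 159°, forward 2.8 m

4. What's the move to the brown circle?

blocked — turn left 73°, forward 4.7 m, then turn left 35°, forward 4.2 m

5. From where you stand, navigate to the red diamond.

turn left 58°, forward 7.7 m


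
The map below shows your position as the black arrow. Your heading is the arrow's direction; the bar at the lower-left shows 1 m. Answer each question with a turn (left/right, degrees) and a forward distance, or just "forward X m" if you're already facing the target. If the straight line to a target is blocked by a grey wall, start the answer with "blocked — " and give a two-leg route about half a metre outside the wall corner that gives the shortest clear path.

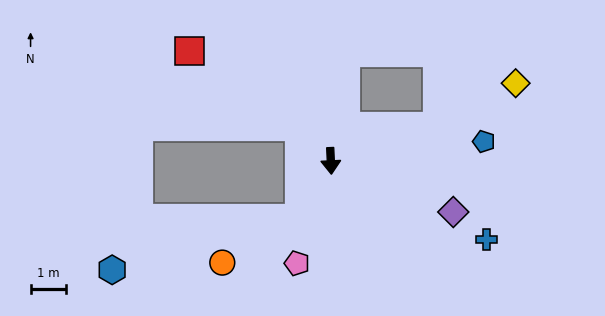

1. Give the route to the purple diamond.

turn left 65°, forward 3.7 m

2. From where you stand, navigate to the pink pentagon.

turn right 21°, forward 3.0 m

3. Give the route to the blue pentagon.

turn left 95°, forward 4.3 m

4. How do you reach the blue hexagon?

blocked — turn right 31°, forward 1.8 m, then turn right 46°, forward 5.5 m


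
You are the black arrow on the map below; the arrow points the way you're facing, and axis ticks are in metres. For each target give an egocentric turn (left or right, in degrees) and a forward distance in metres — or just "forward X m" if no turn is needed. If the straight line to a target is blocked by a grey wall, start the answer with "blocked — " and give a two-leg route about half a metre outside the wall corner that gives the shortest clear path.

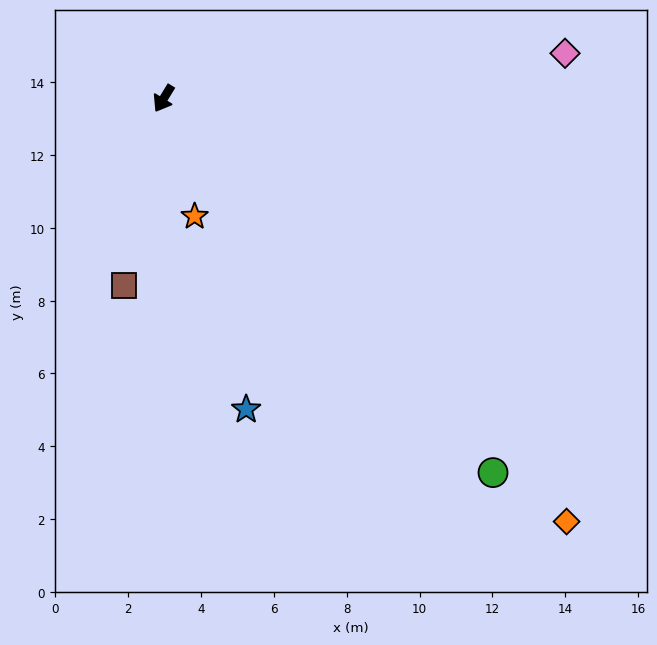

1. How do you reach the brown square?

turn left 19°, forward 5.2 m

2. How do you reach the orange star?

turn left 46°, forward 3.3 m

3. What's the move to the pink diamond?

turn left 128°, forward 11.1 m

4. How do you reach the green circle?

turn left 73°, forward 13.7 m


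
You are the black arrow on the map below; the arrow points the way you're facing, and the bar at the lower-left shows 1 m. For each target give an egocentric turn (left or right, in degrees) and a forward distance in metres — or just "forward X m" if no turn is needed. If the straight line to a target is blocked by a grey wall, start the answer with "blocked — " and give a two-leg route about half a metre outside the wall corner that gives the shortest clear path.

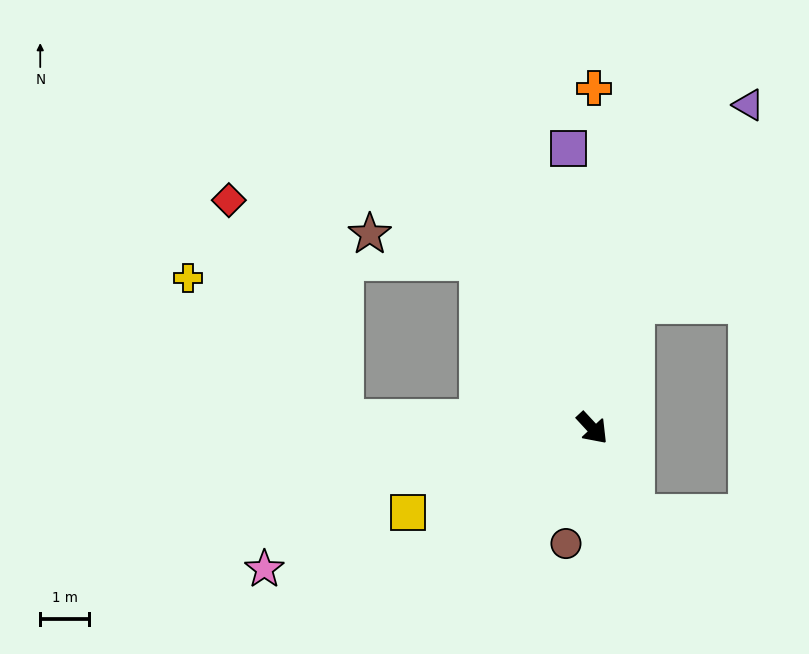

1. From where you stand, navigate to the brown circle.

turn right 56°, forward 2.4 m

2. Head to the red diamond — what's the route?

blocked — turn right 135°, forward 5.1 m, then turn right 60°, forward 5.1 m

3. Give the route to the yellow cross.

blocked — turn right 135°, forward 5.1 m, then turn right 40°, forward 4.3 m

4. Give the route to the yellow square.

turn right 108°, forward 4.1 m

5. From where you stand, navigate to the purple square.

turn left 142°, forward 5.7 m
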